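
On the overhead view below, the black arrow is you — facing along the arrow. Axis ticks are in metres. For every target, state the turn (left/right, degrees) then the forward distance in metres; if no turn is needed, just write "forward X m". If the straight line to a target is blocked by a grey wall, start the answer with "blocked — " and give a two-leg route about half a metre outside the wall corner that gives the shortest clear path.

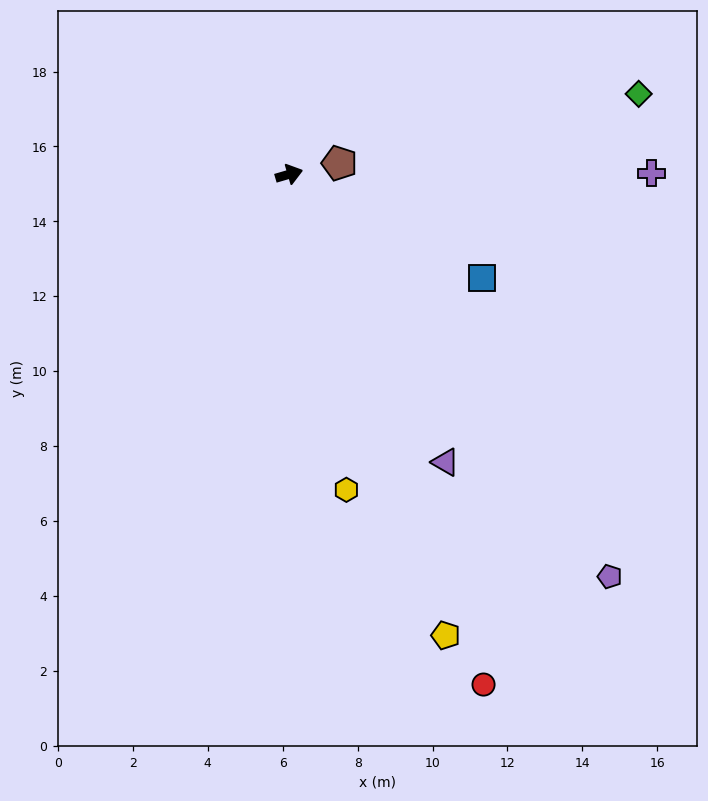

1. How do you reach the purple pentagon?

turn right 68°, forward 13.7 m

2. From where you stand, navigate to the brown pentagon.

turn right 4°, forward 1.4 m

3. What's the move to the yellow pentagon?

turn right 88°, forward 13.0 m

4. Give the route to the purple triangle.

turn right 78°, forward 8.7 m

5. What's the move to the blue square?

turn right 45°, forward 5.8 m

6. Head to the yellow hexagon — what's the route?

turn right 96°, forward 8.6 m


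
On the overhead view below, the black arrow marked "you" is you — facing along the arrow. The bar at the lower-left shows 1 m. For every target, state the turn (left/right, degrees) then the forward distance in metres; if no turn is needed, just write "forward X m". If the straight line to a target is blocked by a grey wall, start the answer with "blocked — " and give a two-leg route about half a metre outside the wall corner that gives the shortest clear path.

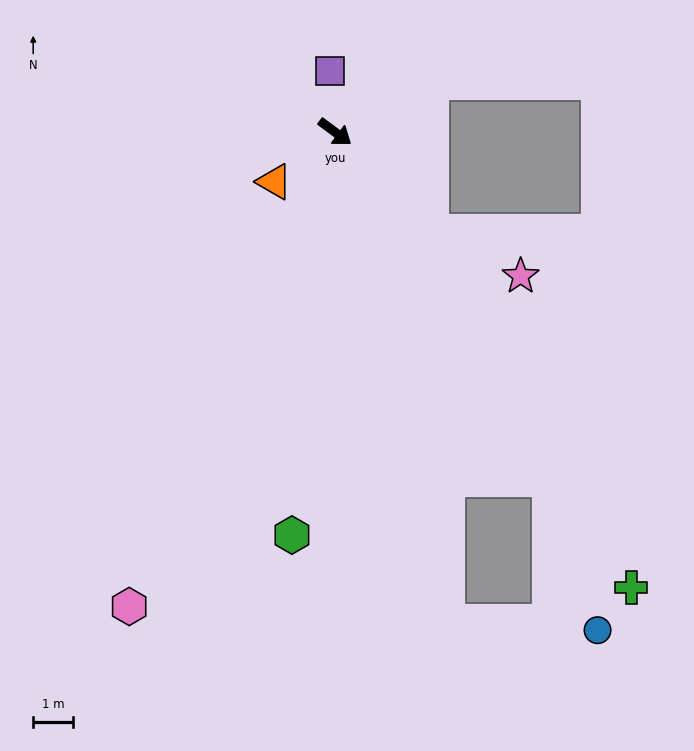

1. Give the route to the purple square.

turn left 132°, forward 1.5 m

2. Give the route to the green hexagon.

turn right 60°, forward 10.2 m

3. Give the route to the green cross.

turn right 20°, forward 13.7 m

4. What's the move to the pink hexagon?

turn right 77°, forward 13.0 m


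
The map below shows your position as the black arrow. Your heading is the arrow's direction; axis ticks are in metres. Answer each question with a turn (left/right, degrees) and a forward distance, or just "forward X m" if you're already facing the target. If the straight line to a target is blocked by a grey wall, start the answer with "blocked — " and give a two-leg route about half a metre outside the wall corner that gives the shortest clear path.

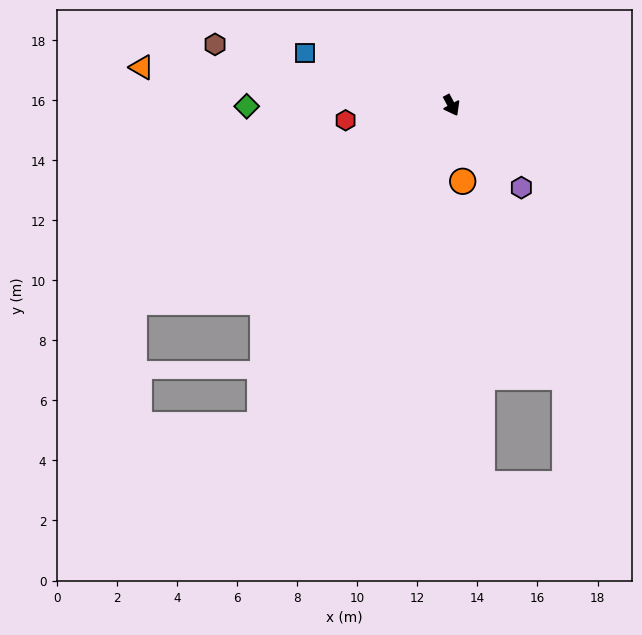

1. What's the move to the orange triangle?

turn right 125°, forward 10.4 m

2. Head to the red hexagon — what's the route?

turn right 110°, forward 3.6 m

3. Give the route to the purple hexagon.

turn left 12°, forward 3.6 m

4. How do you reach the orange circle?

turn right 20°, forward 2.6 m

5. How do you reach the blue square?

turn right 138°, forward 5.2 m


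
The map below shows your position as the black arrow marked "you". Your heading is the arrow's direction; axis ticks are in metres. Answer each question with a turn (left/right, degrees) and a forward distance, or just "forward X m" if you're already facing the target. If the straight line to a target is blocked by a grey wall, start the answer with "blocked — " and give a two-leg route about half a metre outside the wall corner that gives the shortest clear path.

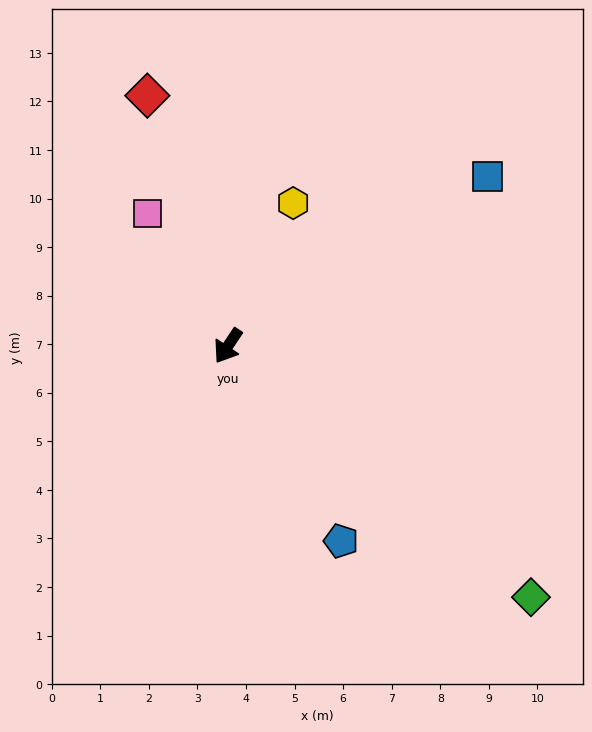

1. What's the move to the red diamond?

turn right 128°, forward 5.4 m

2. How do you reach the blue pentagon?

turn left 64°, forward 4.6 m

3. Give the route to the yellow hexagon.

turn right 171°, forward 3.2 m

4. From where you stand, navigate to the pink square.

turn right 115°, forward 3.2 m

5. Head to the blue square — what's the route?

turn left 157°, forward 6.4 m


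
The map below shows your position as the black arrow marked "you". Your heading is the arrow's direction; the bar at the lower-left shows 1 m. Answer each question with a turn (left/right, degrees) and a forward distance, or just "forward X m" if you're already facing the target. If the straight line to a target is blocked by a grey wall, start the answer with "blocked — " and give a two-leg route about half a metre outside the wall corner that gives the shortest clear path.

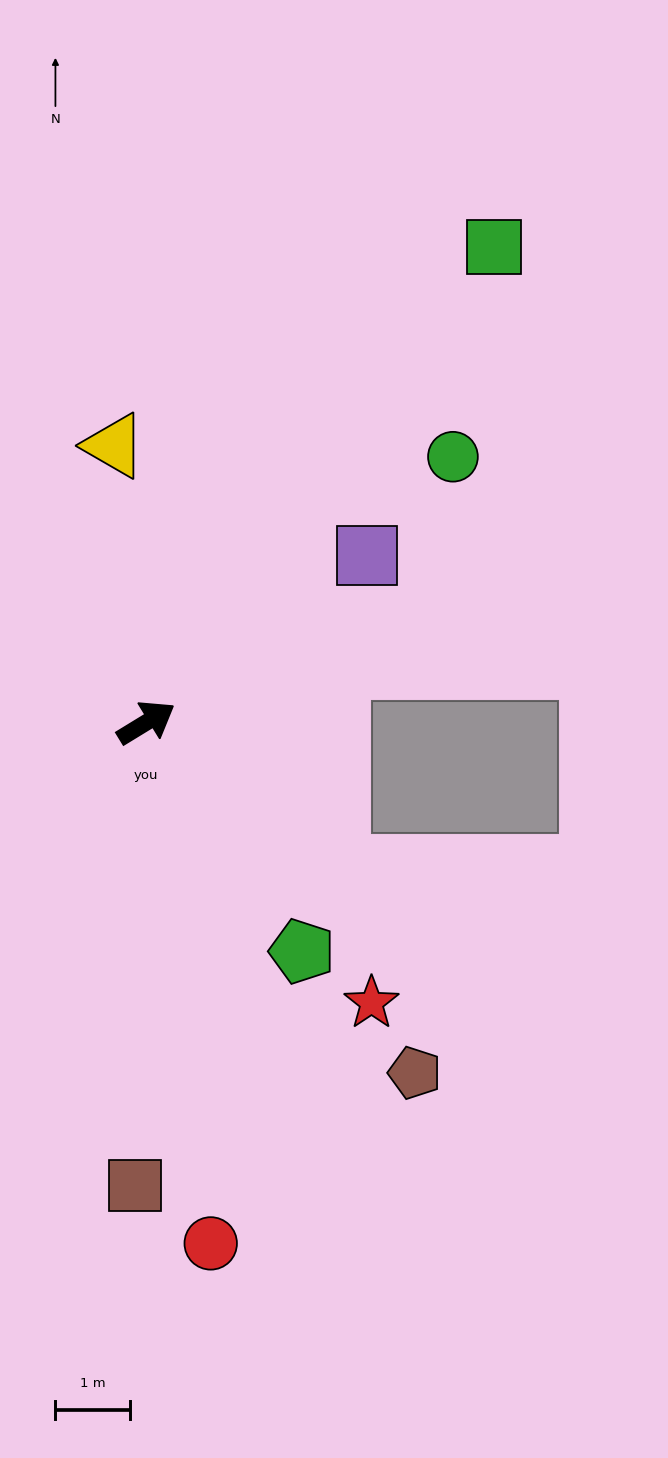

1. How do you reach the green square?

turn left 22°, forward 7.9 m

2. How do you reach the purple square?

turn left 6°, forward 3.7 m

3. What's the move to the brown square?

turn right 123°, forward 6.2 m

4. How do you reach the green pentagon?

turn right 87°, forward 3.7 m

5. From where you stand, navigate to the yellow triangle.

turn left 65°, forward 3.7 m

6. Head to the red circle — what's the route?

turn right 114°, forward 7.0 m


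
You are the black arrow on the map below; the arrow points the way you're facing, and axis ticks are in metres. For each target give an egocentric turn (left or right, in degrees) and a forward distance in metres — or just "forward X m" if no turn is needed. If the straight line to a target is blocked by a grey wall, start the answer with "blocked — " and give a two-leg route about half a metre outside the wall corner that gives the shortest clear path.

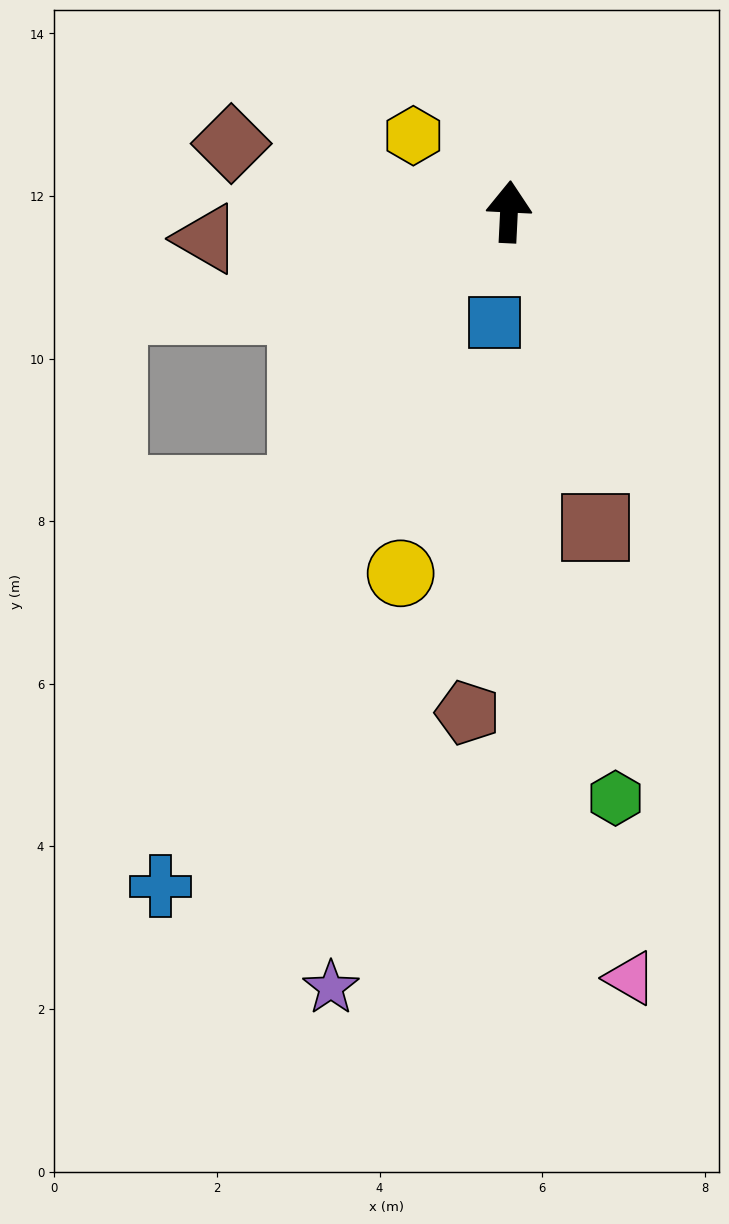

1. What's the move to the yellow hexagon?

turn left 54°, forward 1.5 m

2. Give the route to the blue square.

turn left 175°, forward 1.4 m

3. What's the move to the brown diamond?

turn left 79°, forward 3.5 m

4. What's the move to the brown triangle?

turn left 98°, forward 3.7 m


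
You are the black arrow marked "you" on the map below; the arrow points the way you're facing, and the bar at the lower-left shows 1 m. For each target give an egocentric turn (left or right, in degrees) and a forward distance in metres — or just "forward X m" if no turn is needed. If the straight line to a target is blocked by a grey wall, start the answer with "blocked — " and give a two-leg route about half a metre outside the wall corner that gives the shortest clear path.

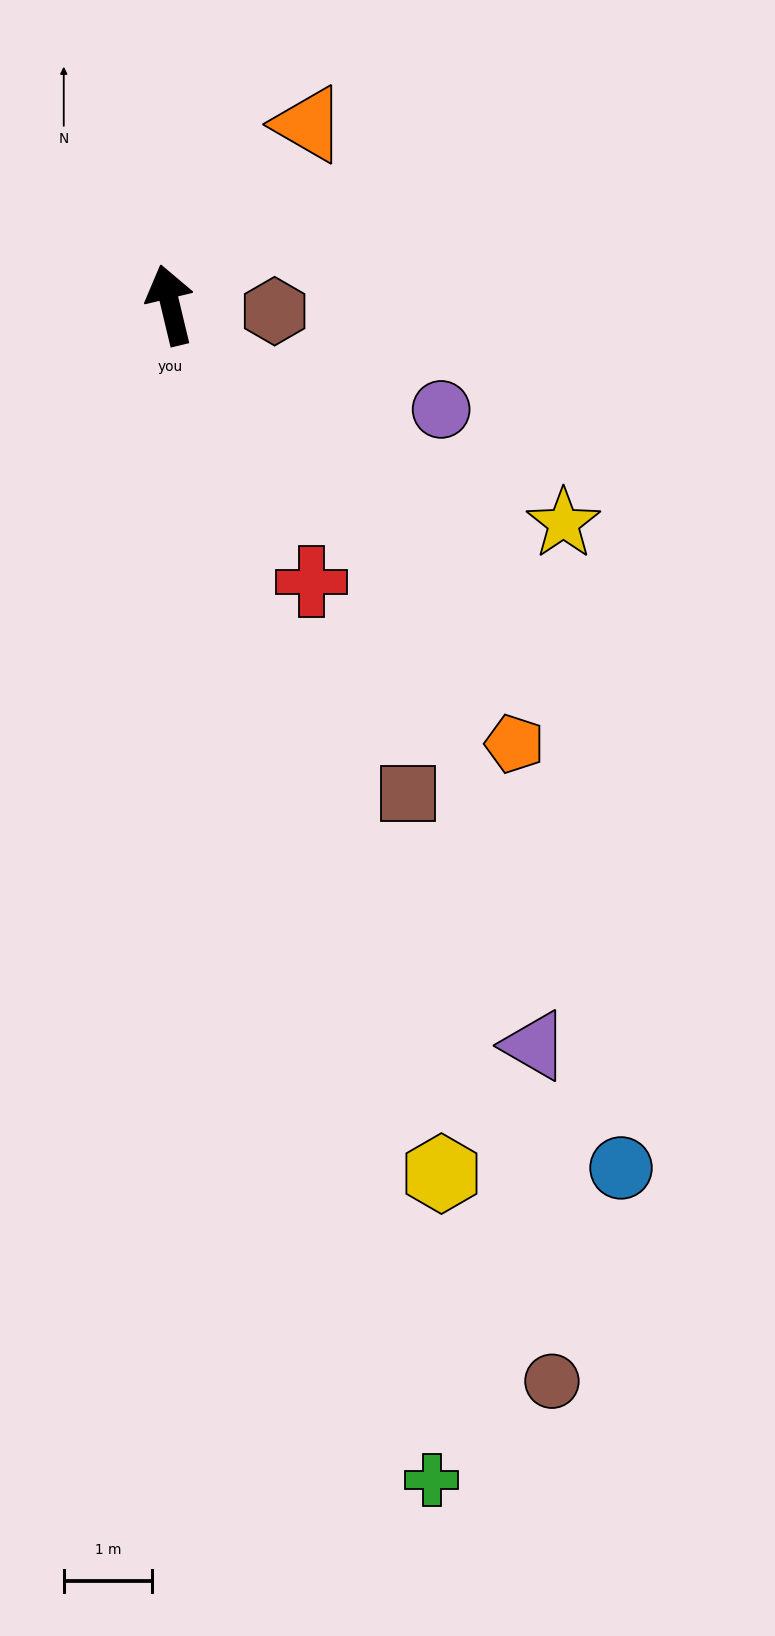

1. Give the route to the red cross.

turn right 166°, forward 3.5 m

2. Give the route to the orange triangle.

turn right 51°, forward 2.6 m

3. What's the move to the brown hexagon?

turn right 107°, forward 1.2 m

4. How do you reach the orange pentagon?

turn right 155°, forward 6.3 m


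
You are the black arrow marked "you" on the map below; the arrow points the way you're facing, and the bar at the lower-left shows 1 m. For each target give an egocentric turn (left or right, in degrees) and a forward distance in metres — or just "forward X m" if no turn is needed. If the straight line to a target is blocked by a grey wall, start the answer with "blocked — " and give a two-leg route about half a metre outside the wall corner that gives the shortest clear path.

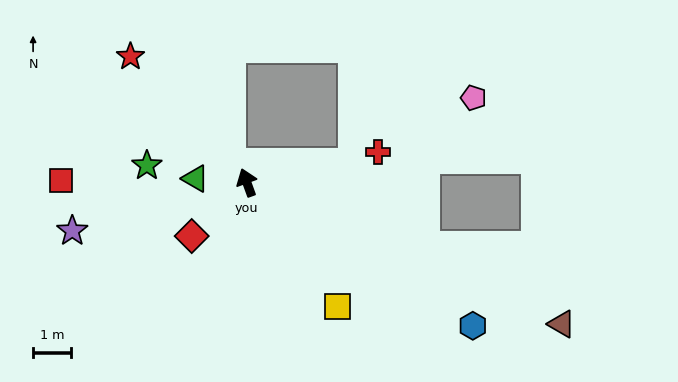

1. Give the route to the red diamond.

turn left 114°, forward 2.0 m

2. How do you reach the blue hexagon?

turn right 142°, forward 7.0 m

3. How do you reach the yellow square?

turn right 164°, forward 4.0 m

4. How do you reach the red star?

turn left 23°, forward 4.5 m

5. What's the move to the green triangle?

turn left 66°, forward 1.3 m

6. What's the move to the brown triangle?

turn right 134°, forward 9.0 m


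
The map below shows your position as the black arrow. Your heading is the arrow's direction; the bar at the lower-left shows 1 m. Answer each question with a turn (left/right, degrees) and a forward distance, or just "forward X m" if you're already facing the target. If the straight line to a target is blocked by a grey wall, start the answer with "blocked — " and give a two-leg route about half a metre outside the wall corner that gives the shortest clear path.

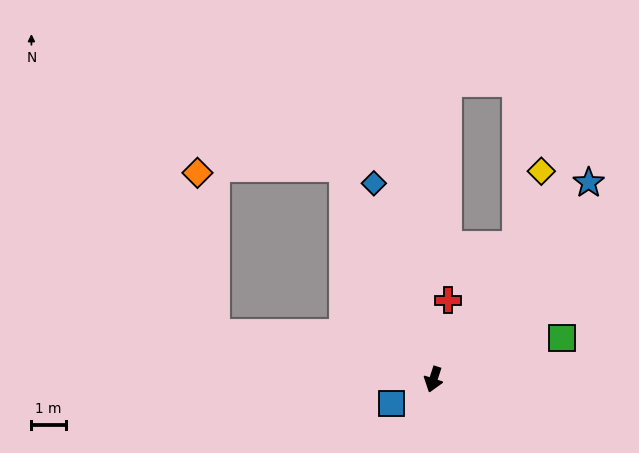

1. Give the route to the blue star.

turn left 160°, forward 7.3 m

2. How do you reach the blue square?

turn right 42°, forward 1.4 m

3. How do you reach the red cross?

turn right 173°, forward 2.4 m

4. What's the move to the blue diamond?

turn right 145°, forward 6.0 m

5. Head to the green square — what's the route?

turn left 125°, forward 4.0 m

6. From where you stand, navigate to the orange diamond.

blocked — turn right 84°, forward 6.5 m, then turn right 72°, forward 4.7 m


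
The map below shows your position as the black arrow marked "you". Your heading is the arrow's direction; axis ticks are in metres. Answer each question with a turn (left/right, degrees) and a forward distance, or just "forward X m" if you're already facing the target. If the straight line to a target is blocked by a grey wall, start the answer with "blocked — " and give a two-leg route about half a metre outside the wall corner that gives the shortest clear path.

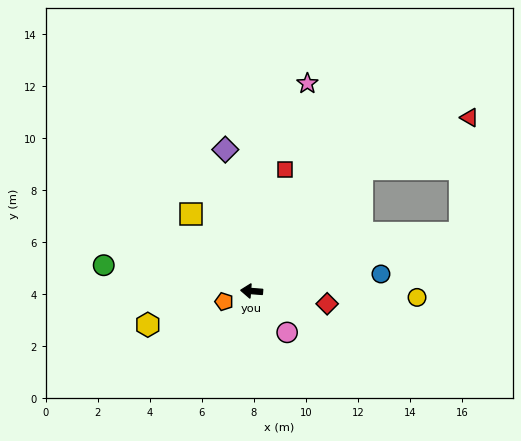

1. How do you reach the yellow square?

turn right 48°, forward 3.8 m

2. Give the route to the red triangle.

blocked — turn right 128°, forward 6.3 m, then turn right 22°, forward 4.6 m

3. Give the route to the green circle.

turn right 6°, forward 5.8 m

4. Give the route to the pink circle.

turn left 135°, forward 2.1 m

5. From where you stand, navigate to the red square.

turn right 101°, forward 4.8 m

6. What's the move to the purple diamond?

turn right 75°, forward 5.5 m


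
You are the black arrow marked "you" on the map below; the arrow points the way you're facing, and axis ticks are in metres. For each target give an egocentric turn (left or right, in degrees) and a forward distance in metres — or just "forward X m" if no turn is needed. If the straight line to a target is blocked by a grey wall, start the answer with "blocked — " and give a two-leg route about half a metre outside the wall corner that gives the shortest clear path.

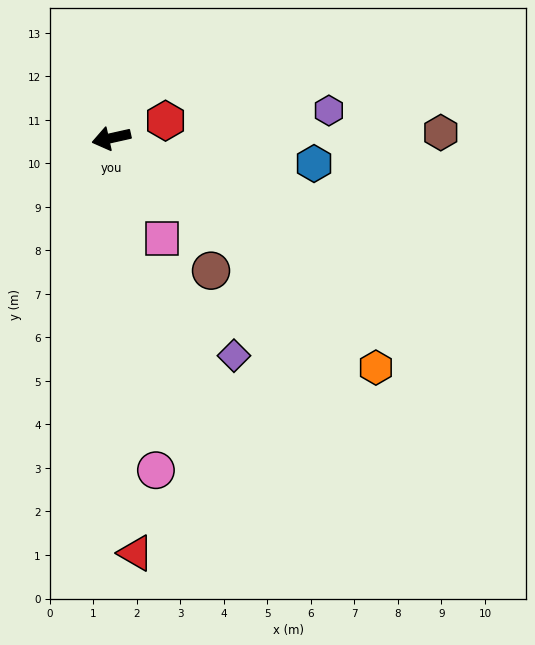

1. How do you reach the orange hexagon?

turn left 126°, forward 8.0 m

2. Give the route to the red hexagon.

turn right 175°, forward 1.3 m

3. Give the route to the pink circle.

turn left 85°, forward 7.7 m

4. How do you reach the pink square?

turn left 104°, forward 2.6 m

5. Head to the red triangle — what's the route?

turn left 81°, forward 9.6 m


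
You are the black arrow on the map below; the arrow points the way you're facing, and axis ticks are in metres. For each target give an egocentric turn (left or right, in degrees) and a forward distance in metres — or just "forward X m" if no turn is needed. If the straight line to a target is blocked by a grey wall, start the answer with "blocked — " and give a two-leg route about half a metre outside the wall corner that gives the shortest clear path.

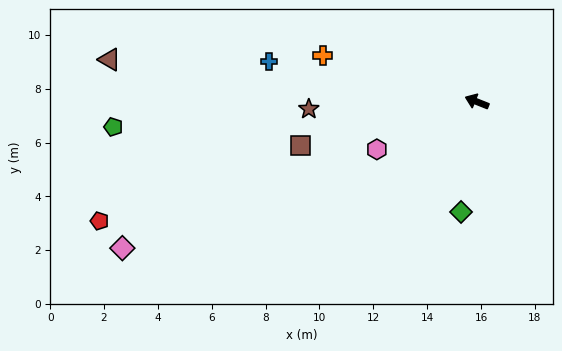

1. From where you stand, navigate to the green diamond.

turn left 103°, forward 4.1 m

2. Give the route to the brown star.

turn left 24°, forward 6.2 m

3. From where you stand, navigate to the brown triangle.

turn left 15°, forward 13.7 m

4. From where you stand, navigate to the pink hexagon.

turn left 47°, forward 4.1 m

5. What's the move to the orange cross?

turn left 5°, forward 6.0 m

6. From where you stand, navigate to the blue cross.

turn left 11°, forward 7.9 m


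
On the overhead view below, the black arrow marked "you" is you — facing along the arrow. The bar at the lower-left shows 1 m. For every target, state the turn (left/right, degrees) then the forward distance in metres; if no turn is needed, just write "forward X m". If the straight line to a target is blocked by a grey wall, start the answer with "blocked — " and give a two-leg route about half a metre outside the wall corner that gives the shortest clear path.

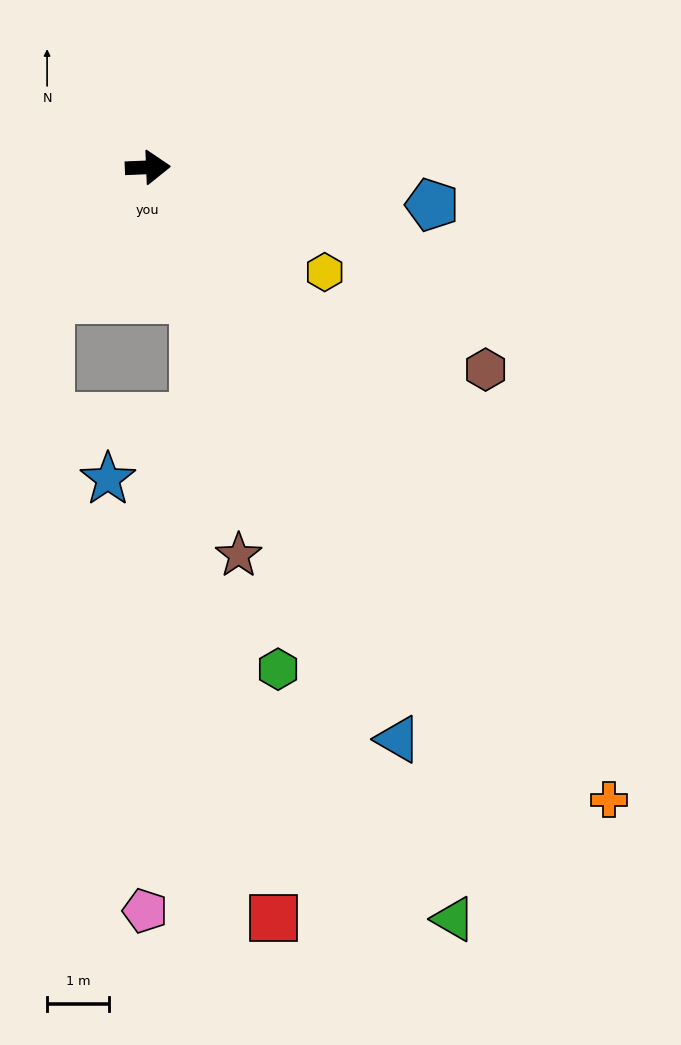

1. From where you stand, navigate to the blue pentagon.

turn right 10°, forward 4.7 m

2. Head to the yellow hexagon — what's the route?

turn right 33°, forward 3.3 m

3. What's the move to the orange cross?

turn right 56°, forward 12.7 m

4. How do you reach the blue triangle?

turn right 69°, forward 10.1 m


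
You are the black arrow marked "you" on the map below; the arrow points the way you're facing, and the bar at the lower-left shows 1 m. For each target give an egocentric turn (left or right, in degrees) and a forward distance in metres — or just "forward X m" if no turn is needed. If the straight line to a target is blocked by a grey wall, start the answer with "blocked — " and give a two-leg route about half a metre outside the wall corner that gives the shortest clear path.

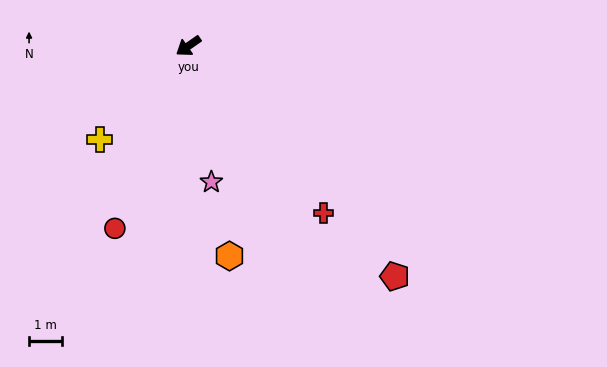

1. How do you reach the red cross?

turn left 94°, forward 6.6 m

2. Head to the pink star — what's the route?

turn left 65°, forward 4.2 m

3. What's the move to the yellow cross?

turn left 12°, forward 4.0 m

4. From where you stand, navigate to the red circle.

turn left 33°, forward 6.0 m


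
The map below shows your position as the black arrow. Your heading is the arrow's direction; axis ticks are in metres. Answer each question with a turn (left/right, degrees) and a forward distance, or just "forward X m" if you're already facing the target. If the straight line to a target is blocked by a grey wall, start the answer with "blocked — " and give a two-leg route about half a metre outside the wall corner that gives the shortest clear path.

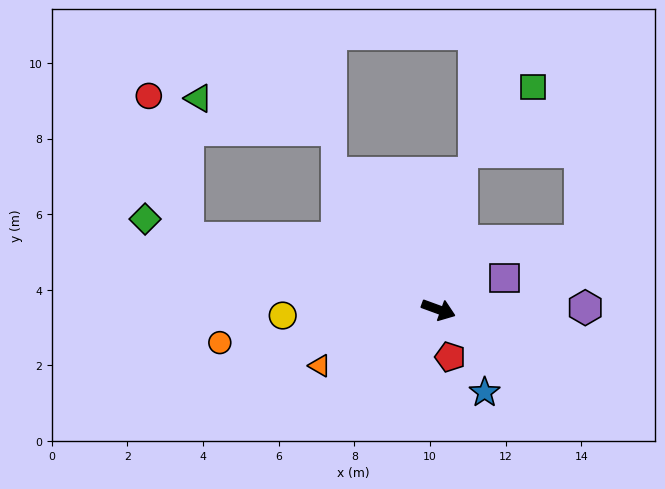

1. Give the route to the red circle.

blocked — turn right 176°, forward 6.9 m, then turn right 59°, forward 3.9 m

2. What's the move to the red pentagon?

turn right 56°, forward 1.3 m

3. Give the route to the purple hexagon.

turn left 21°, forward 3.9 m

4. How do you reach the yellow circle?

turn right 158°, forward 4.1 m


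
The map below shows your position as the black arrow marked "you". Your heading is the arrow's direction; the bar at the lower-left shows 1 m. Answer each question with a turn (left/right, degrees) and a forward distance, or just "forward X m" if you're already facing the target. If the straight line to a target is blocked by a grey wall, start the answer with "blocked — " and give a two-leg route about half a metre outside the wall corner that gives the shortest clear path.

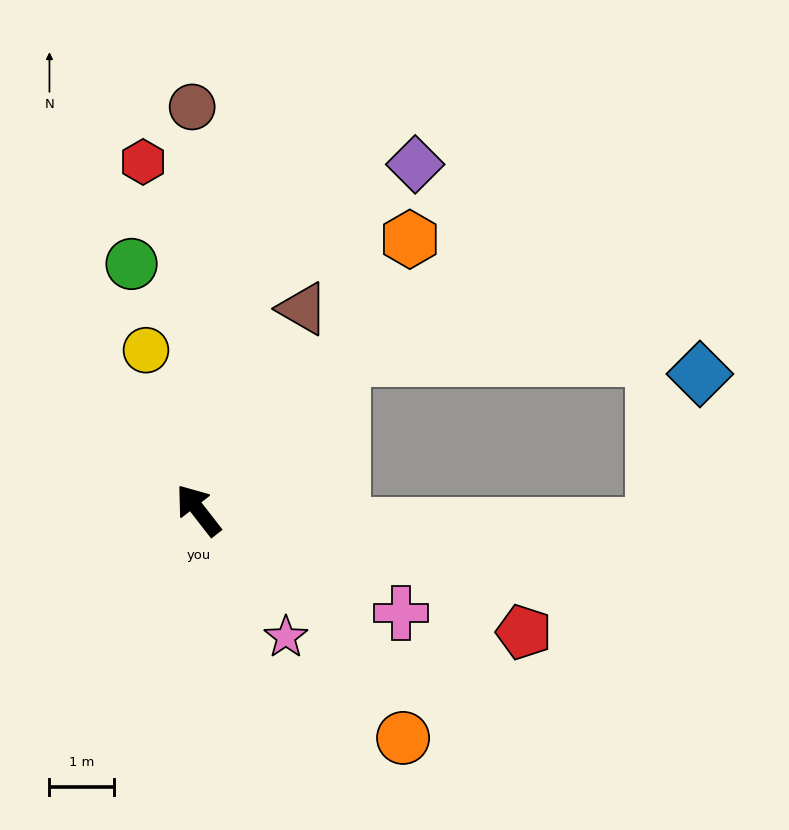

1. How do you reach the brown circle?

turn right 37°, forward 6.2 m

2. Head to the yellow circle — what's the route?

turn right 20°, forward 2.6 m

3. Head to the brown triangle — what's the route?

turn right 65°, forward 3.5 m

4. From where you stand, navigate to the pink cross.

turn right 155°, forward 3.5 m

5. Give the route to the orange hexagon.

turn right 76°, forward 5.3 m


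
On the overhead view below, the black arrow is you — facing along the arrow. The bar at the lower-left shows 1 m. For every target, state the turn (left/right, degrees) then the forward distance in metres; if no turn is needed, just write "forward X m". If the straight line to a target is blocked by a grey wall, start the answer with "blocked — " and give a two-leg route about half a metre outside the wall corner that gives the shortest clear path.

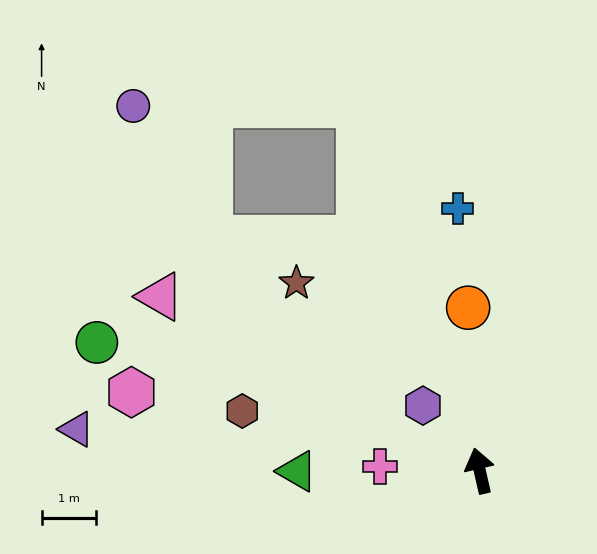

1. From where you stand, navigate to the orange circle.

turn right 9°, forward 3.0 m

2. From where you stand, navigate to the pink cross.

turn left 75°, forward 1.8 m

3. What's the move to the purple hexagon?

turn left 28°, forward 1.6 m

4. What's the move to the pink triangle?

turn left 48°, forward 6.7 m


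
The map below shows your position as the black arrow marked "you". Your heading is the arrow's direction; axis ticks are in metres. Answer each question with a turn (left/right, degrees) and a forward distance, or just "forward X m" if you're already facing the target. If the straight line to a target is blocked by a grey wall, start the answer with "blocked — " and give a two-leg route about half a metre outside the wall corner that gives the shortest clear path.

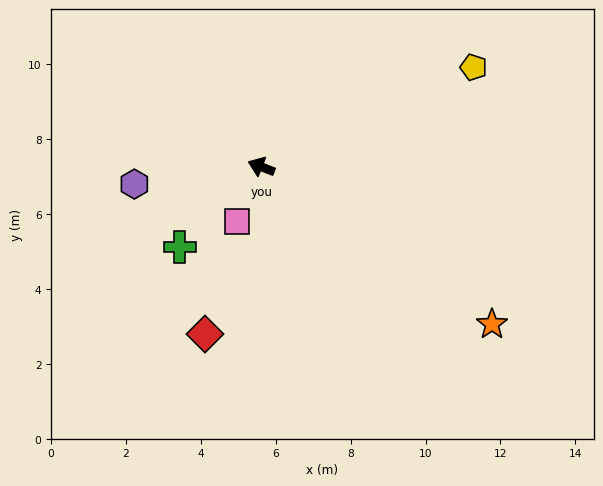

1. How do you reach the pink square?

turn left 87°, forward 1.6 m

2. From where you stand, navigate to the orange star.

turn left 167°, forward 7.5 m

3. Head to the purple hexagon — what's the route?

turn left 29°, forward 3.4 m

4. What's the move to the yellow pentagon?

turn right 134°, forward 6.3 m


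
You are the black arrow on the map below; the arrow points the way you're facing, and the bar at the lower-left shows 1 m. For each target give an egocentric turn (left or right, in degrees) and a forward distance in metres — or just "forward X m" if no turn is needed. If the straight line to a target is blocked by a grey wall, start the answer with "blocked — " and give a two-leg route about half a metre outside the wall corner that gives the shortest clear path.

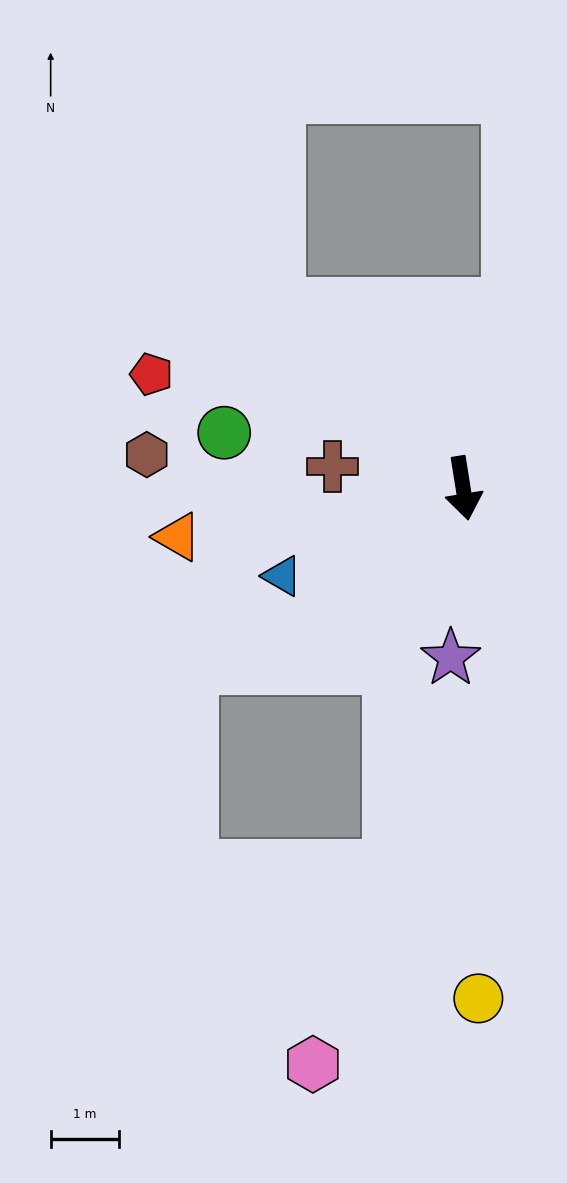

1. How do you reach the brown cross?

turn right 109°, forward 1.9 m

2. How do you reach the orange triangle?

turn right 89°, forward 4.2 m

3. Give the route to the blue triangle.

turn right 73°, forward 2.9 m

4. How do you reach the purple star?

turn right 13°, forward 2.5 m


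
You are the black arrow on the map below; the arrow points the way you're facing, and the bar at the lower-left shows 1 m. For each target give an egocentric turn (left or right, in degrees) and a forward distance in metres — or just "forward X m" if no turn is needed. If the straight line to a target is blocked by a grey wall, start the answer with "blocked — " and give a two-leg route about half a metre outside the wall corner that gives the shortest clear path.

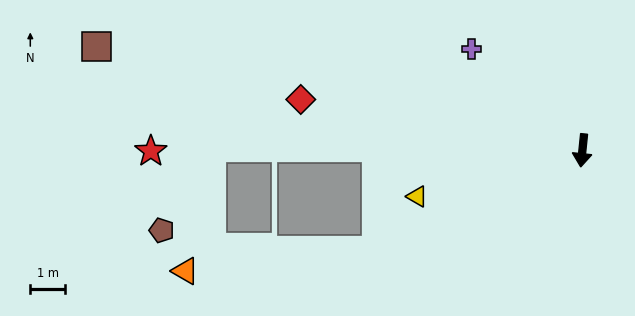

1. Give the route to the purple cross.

turn right 127°, forward 4.3 m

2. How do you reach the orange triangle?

blocked — turn right 58°, forward 6.5 m, then turn right 20°, forward 5.5 m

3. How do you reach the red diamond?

turn right 94°, forward 8.2 m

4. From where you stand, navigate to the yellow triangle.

turn right 69°, forward 4.9 m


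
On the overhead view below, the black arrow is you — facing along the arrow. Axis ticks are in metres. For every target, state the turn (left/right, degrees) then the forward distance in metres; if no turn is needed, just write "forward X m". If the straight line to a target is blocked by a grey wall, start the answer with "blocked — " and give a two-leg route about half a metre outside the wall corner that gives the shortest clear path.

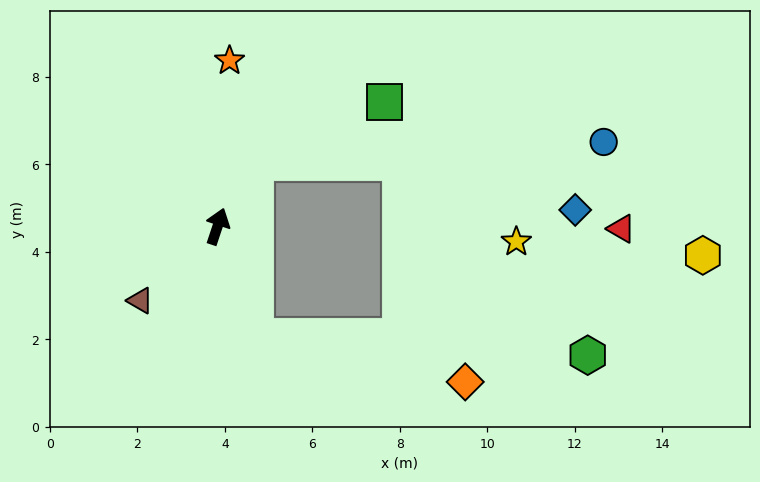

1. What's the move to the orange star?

turn left 14°, forward 3.8 m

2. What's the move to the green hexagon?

blocked — turn right 143°, forward 2.7 m, then turn left 68°, forward 7.6 m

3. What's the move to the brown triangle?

turn left 152°, forward 2.5 m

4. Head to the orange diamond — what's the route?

blocked — turn right 143°, forward 2.7 m, then turn left 59°, forward 4.9 m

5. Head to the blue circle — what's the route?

blocked — turn right 12°, forward 1.7 m, then turn right 56°, forward 8.0 m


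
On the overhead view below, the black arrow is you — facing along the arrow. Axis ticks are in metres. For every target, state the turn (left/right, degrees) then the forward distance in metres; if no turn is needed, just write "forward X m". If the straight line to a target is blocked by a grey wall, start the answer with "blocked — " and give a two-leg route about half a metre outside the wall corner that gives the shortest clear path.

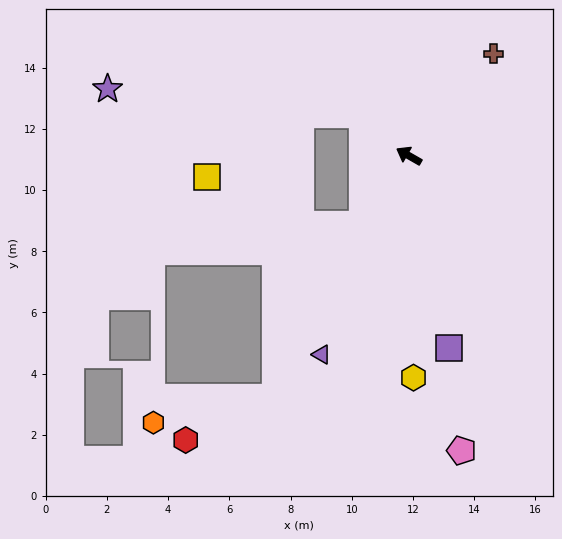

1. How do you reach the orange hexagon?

blocked — turn left 91°, forward 9.0 m, then turn right 49°, forward 4.0 m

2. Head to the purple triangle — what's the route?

turn left 96°, forward 7.1 m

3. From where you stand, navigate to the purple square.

turn left 132°, forward 6.4 m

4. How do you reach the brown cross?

turn right 100°, forward 4.3 m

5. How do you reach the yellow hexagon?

turn left 121°, forward 7.2 m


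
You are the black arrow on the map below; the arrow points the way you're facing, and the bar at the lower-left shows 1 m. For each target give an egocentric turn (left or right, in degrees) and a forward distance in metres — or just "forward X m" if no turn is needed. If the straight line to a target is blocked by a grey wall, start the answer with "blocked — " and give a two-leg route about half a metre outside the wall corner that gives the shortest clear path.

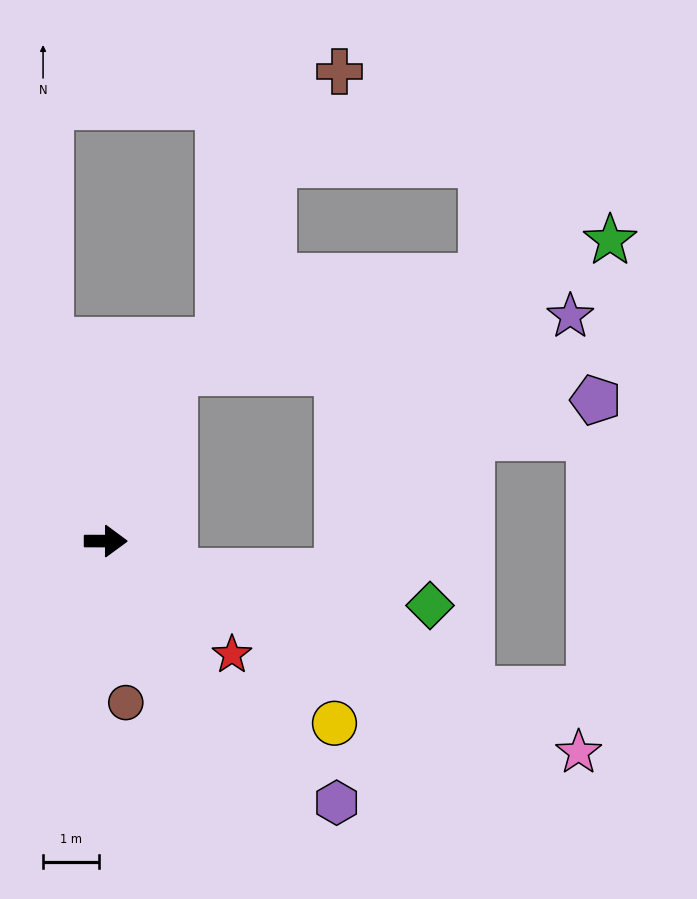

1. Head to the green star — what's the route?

blocked — turn left 68°, forward 3.2 m, then turn right 51°, forward 8.1 m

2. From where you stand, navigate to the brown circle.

turn right 83°, forward 2.9 m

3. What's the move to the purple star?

blocked — turn left 68°, forward 3.2 m, then turn right 60°, forward 7.1 m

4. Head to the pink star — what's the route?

turn right 24°, forward 9.2 m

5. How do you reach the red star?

turn right 42°, forward 3.0 m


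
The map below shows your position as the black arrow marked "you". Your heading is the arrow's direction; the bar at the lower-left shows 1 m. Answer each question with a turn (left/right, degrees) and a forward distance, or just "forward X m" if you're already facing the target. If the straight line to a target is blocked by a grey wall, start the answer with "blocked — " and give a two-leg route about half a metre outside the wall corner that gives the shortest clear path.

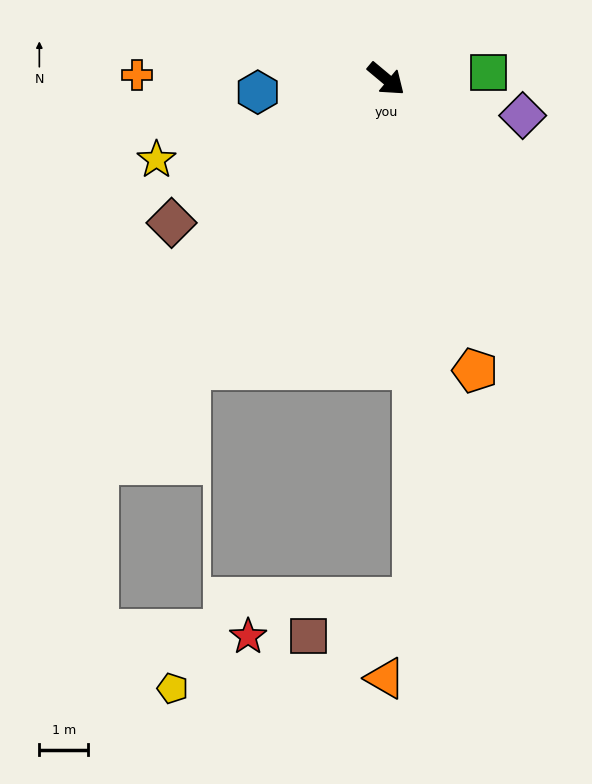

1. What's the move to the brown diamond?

turn right 106°, forward 5.3 m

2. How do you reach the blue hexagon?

turn right 134°, forward 2.6 m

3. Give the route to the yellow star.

turn right 121°, forward 5.0 m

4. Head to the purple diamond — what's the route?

turn left 25°, forward 2.9 m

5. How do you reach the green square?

turn left 43°, forward 2.1 m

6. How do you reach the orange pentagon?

turn right 33°, forward 6.2 m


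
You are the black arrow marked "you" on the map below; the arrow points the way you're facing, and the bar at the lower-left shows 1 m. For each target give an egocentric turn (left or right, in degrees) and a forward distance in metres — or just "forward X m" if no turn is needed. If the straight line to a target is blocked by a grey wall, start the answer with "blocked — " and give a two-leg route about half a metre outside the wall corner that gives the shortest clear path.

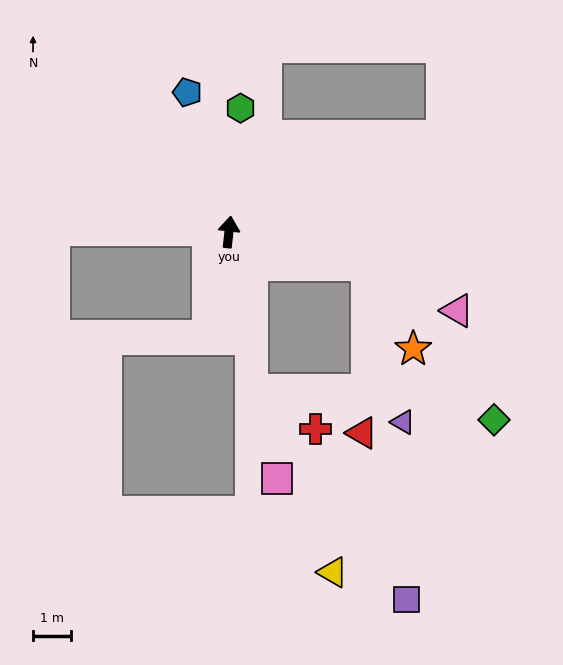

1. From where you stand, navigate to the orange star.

blocked — turn right 97°, forward 3.7 m, then turn right 48°, forward 2.5 m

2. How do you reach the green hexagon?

forward 3.2 m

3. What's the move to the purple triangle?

blocked — turn right 97°, forward 3.7 m, then turn right 64°, forward 4.2 m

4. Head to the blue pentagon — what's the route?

turn left 23°, forward 3.8 m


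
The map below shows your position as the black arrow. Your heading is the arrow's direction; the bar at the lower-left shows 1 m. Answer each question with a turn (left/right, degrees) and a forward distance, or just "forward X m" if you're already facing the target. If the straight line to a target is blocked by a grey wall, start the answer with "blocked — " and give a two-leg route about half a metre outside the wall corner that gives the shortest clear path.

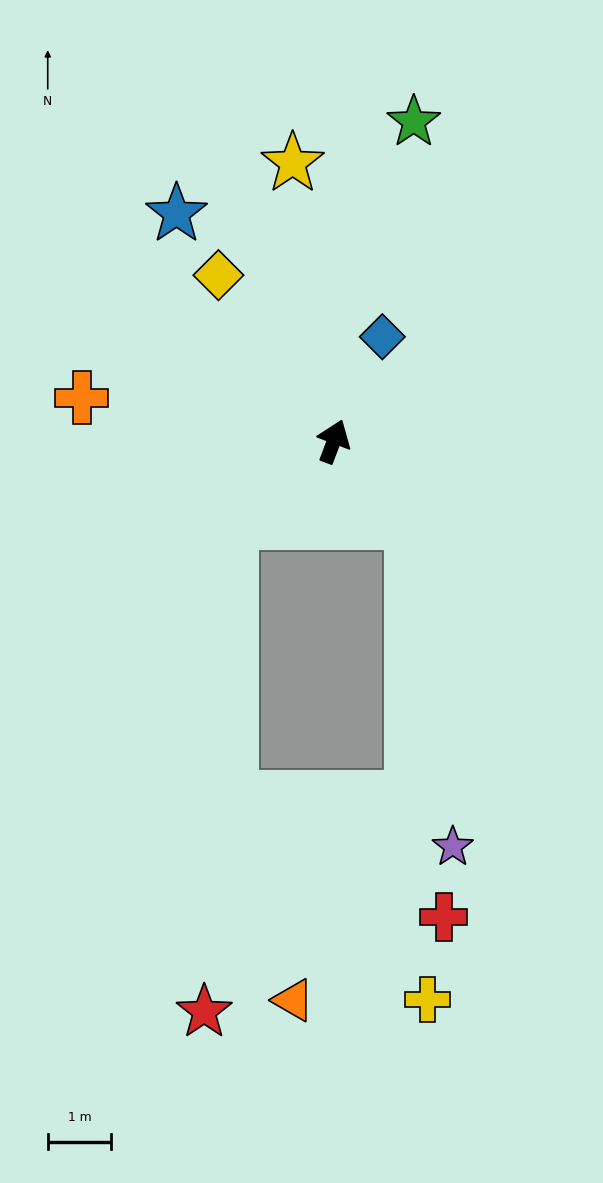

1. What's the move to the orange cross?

turn left 101°, forward 4.0 m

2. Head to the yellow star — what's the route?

turn left 29°, forward 4.5 m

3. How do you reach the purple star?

blocked — turn right 116°, forward 1.8 m, then turn right 36°, forward 5.2 m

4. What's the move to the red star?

blocked — turn left 149°, forward 2.1 m, then turn left 48°, forward 7.8 m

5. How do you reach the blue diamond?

turn right 4°, forward 1.8 m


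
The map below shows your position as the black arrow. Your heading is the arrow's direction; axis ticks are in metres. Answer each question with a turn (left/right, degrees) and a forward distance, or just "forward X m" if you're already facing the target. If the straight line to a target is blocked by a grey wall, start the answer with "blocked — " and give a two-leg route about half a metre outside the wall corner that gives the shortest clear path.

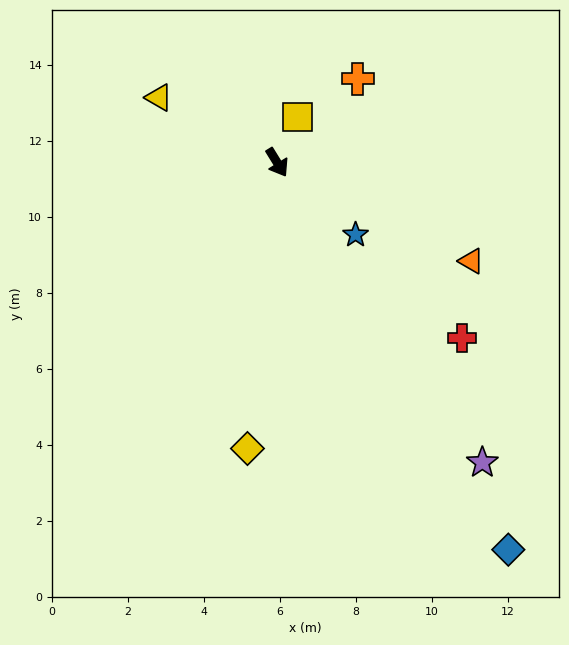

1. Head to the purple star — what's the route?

turn left 3°, forward 9.6 m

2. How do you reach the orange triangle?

turn left 31°, forward 5.7 m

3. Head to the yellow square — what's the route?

turn left 124°, forward 1.3 m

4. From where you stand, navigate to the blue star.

turn left 16°, forward 2.8 m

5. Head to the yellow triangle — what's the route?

turn right 150°, forward 3.5 m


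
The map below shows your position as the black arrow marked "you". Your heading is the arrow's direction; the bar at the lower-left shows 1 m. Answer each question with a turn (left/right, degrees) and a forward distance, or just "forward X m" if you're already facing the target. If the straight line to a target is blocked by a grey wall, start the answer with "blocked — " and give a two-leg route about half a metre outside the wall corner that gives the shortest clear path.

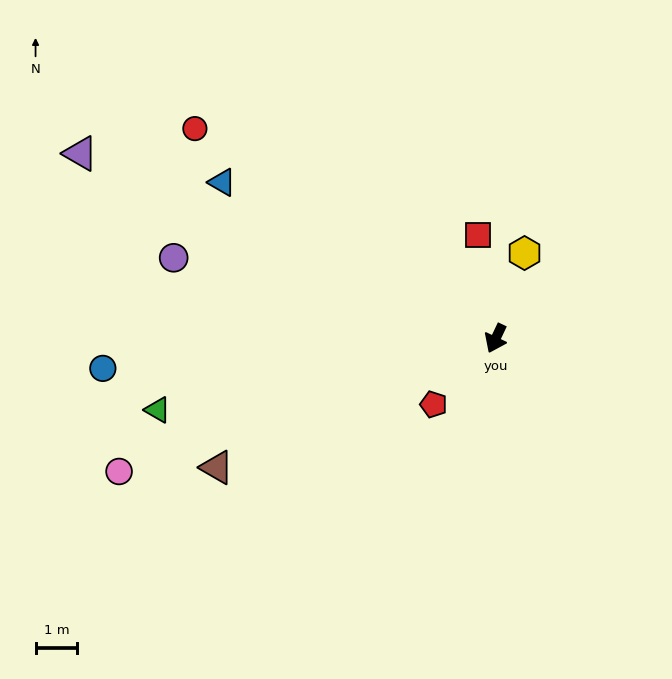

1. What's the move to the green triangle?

turn right 53°, forward 8.3 m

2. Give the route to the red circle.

turn right 100°, forward 8.8 m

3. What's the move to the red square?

turn right 145°, forward 2.5 m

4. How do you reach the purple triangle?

turn right 89°, forward 10.9 m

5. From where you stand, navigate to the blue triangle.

turn right 94°, forward 7.6 m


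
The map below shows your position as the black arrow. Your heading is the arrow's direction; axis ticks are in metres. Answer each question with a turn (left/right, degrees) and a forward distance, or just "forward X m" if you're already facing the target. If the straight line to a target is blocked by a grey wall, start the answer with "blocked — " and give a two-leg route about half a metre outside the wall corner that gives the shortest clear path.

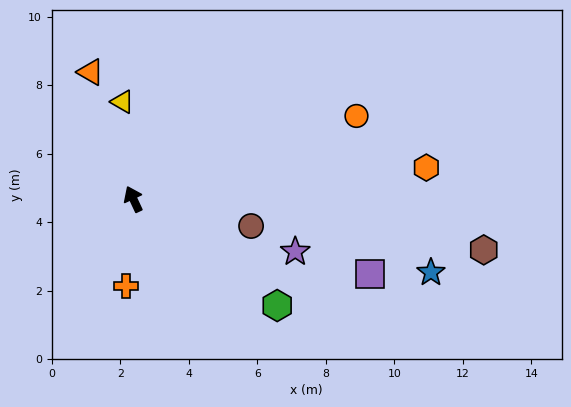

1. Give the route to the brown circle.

turn right 128°, forward 3.5 m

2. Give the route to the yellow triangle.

turn right 19°, forward 2.9 m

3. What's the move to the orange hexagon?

turn right 109°, forward 8.6 m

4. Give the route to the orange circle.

turn right 95°, forward 6.9 m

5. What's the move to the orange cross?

turn left 150°, forward 2.5 m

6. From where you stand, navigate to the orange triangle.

turn right 6°, forward 3.9 m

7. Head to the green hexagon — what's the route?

turn right 152°, forward 5.2 m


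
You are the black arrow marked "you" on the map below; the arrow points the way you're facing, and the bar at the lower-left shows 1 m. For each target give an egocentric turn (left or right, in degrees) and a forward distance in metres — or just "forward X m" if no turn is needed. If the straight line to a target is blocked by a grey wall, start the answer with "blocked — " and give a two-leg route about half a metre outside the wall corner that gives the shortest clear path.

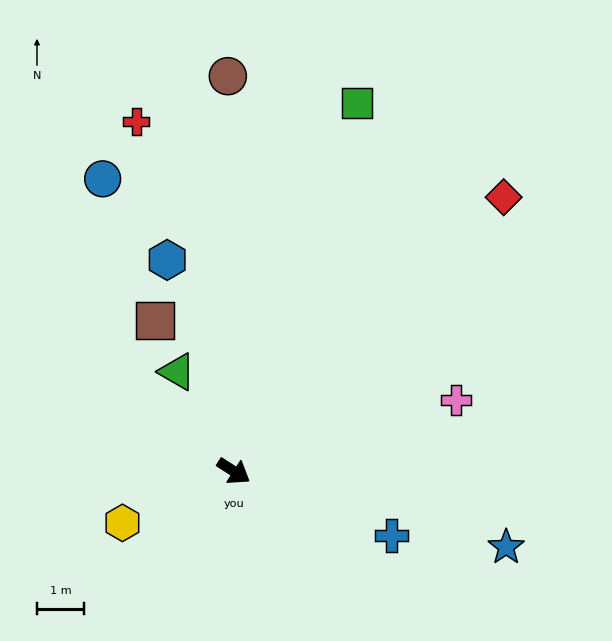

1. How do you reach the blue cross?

turn left 11°, forward 3.6 m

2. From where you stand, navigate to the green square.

turn left 104°, forward 8.3 m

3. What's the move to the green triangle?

turn left 152°, forward 2.5 m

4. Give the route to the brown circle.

turn left 124°, forward 8.5 m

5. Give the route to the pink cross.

turn left 50°, forward 5.0 m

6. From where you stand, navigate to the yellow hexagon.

turn right 122°, forward 2.6 m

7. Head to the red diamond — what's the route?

turn left 78°, forward 8.2 m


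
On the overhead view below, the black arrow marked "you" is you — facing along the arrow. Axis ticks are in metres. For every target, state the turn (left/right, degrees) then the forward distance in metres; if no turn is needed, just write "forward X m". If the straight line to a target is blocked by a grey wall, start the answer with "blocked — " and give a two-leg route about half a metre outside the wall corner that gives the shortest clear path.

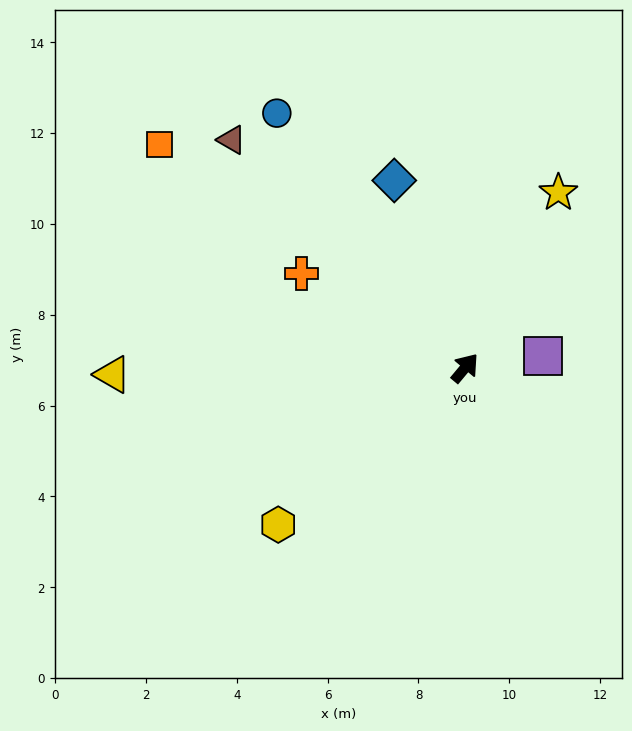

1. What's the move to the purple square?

turn right 41°, forward 1.7 m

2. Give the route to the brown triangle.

turn left 86°, forward 7.2 m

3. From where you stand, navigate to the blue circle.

turn left 76°, forward 7.0 m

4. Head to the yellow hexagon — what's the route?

turn left 170°, forward 5.4 m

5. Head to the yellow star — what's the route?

turn left 12°, forward 4.4 m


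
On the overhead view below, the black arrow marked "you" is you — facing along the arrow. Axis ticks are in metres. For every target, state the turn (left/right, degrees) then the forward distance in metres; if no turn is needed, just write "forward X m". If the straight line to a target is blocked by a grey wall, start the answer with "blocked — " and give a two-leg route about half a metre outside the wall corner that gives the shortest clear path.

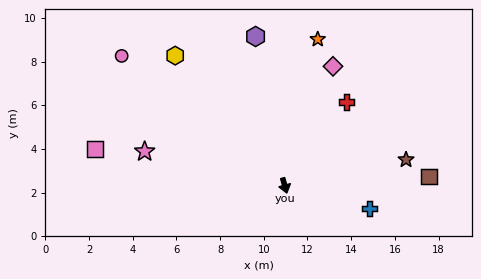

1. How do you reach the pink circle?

turn right 144°, forward 9.5 m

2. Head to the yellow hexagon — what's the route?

turn right 155°, forward 7.8 m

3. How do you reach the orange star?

turn left 152°, forward 6.9 m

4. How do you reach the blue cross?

turn left 59°, forward 4.0 m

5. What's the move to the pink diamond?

turn left 142°, forward 5.9 m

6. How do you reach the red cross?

turn left 128°, forward 4.8 m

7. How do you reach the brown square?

turn left 78°, forward 6.6 m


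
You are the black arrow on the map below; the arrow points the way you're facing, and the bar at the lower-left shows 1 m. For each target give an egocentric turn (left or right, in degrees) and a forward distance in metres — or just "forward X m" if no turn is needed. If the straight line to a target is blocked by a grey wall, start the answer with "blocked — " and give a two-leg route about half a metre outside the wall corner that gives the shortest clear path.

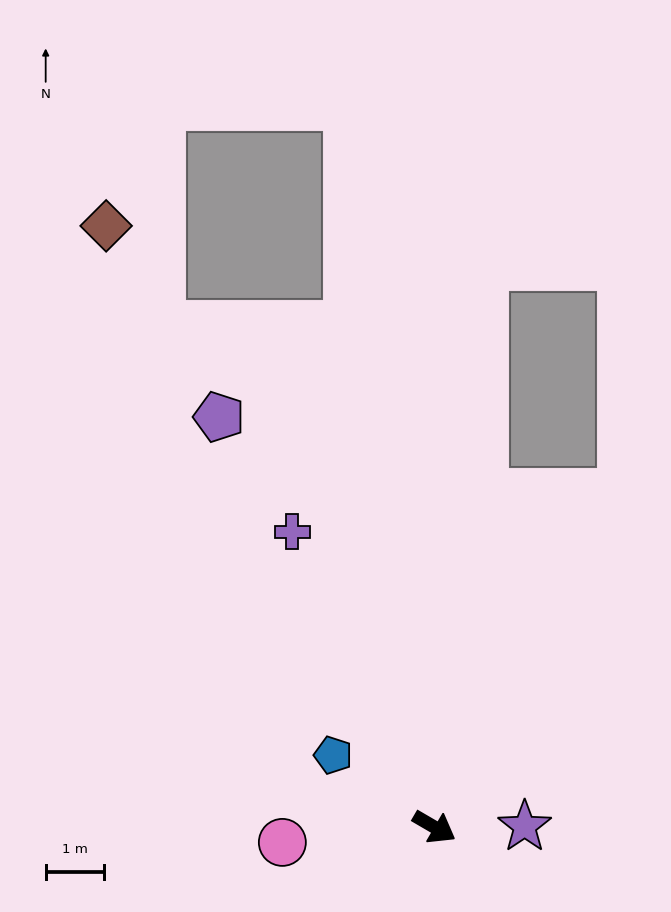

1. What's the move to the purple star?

turn left 31°, forward 1.5 m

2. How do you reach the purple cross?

turn left 146°, forward 5.6 m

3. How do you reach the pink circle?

turn right 144°, forward 2.6 m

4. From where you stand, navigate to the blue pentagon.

turn left 175°, forward 2.1 m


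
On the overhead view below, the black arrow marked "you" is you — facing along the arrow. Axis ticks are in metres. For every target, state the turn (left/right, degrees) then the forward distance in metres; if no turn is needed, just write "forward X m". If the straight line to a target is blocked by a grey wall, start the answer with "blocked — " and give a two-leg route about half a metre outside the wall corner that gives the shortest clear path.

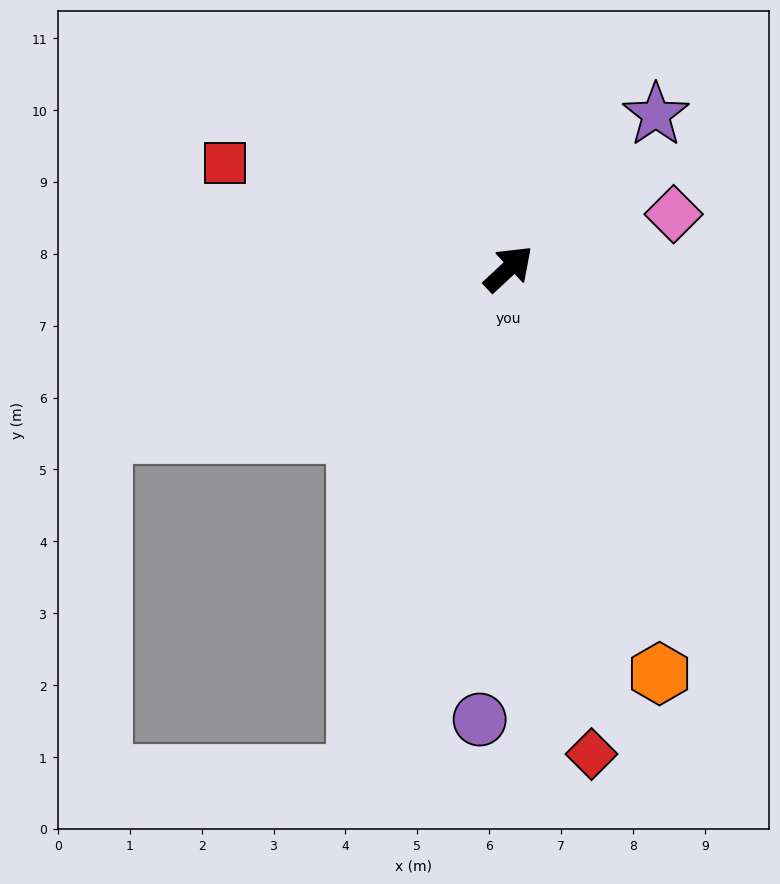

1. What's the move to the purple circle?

turn right 137°, forward 6.3 m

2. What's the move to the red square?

turn left 117°, forward 4.2 m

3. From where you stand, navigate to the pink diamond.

turn right 25°, forward 2.4 m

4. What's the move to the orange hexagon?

turn right 113°, forward 6.0 m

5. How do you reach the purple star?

turn left 3°, forward 3.0 m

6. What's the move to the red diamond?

turn right 123°, forward 6.9 m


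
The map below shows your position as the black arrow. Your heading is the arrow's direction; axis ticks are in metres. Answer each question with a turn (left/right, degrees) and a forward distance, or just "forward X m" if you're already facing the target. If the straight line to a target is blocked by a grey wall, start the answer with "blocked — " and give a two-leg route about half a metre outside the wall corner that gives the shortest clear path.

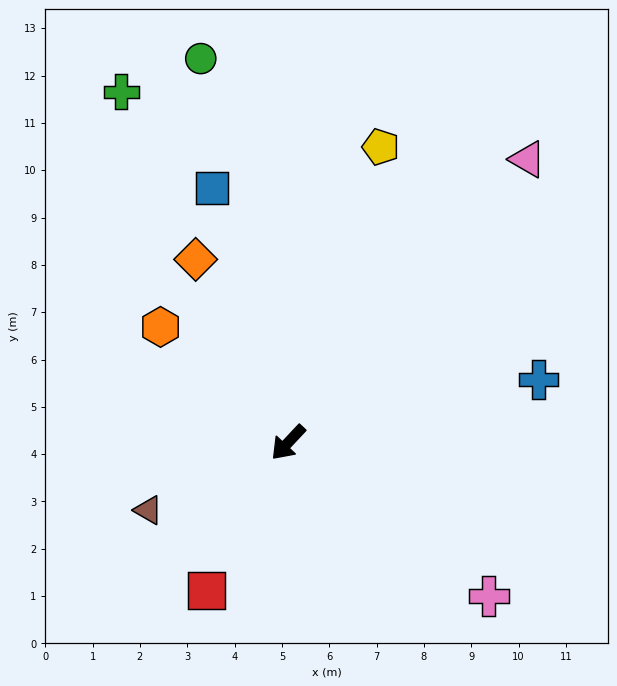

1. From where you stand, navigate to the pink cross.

turn left 96°, forward 5.3 m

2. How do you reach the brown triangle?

turn right 21°, forward 3.3 m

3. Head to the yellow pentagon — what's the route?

turn right 154°, forward 6.5 m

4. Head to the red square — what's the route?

turn left 14°, forward 3.6 m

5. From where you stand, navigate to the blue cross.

turn left 147°, forward 5.5 m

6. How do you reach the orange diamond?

turn right 110°, forward 4.3 m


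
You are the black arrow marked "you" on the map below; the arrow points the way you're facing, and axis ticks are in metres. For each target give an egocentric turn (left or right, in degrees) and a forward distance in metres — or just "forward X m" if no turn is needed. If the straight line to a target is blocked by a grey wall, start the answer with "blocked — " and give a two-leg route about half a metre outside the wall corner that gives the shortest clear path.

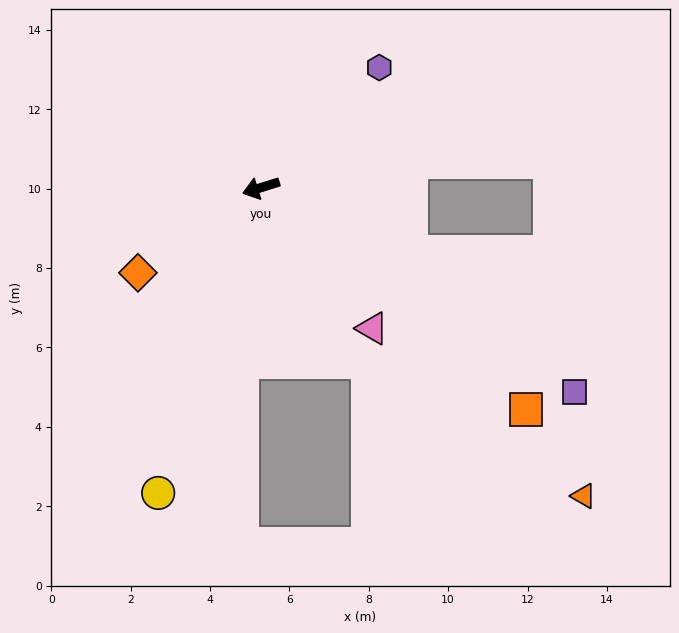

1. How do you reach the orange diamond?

turn left 17°, forward 3.8 m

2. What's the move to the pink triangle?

turn left 111°, forward 4.5 m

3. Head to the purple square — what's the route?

turn left 130°, forward 9.4 m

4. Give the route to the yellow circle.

turn left 54°, forward 8.1 m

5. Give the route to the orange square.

turn left 123°, forward 8.7 m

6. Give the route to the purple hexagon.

turn right 152°, forward 4.2 m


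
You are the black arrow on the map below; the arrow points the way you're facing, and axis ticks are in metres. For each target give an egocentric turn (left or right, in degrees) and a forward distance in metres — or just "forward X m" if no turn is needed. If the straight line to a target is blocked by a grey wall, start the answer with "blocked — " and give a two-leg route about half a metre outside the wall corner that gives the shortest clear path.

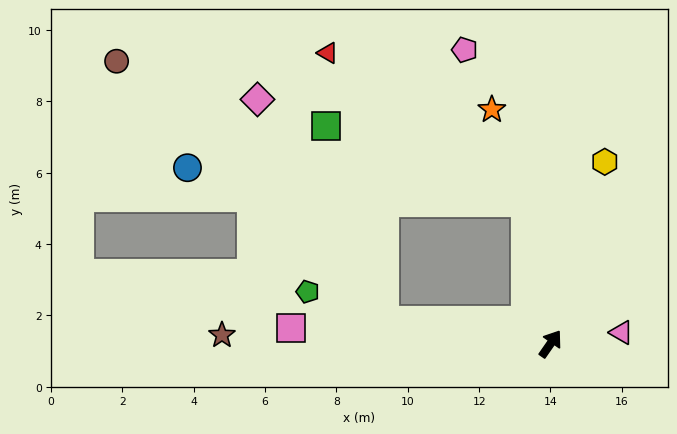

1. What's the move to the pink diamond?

blocked — turn left 117°, forward 4.7 m, then turn right 53°, forward 7.2 m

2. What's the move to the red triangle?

blocked — turn left 44°, forward 4.0 m, then turn left 44°, forward 7.0 m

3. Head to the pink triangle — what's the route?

turn right 46°, forward 2.0 m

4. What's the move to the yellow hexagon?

turn left 18°, forward 5.3 m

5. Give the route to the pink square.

turn left 121°, forward 7.3 m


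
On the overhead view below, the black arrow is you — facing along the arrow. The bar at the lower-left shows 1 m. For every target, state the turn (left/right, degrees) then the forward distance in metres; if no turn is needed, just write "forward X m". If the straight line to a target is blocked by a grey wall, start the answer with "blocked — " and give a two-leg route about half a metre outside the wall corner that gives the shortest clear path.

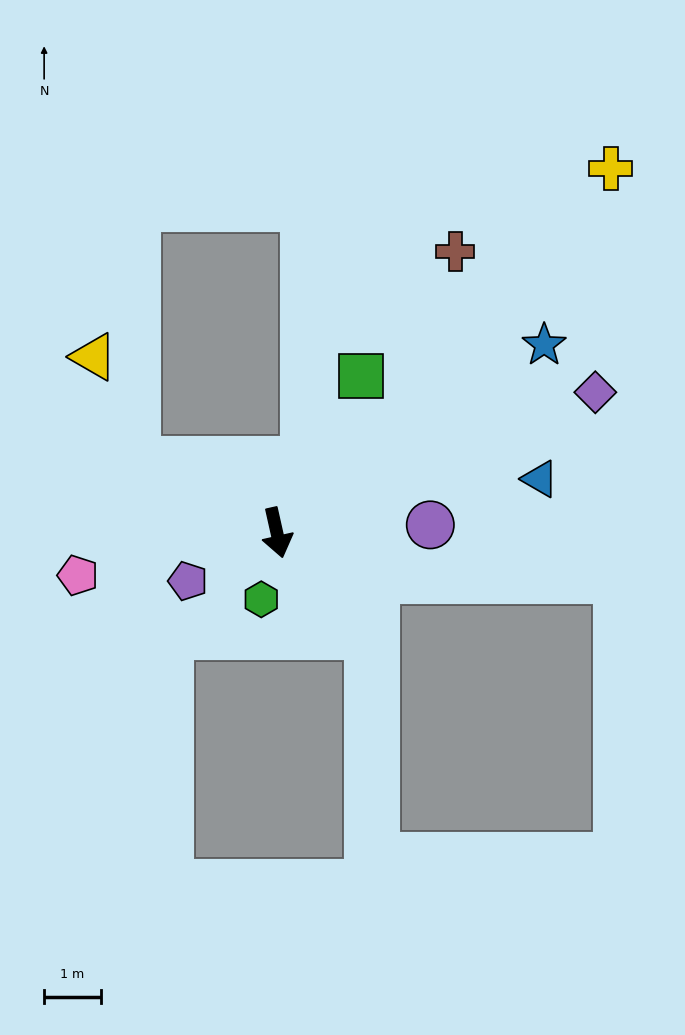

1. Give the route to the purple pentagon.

turn right 74°, forward 1.8 m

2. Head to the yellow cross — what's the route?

turn left 125°, forward 8.7 m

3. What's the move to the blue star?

turn left 112°, forward 5.8 m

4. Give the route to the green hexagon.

turn right 26°, forward 1.2 m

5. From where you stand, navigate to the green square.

turn left 139°, forward 3.1 m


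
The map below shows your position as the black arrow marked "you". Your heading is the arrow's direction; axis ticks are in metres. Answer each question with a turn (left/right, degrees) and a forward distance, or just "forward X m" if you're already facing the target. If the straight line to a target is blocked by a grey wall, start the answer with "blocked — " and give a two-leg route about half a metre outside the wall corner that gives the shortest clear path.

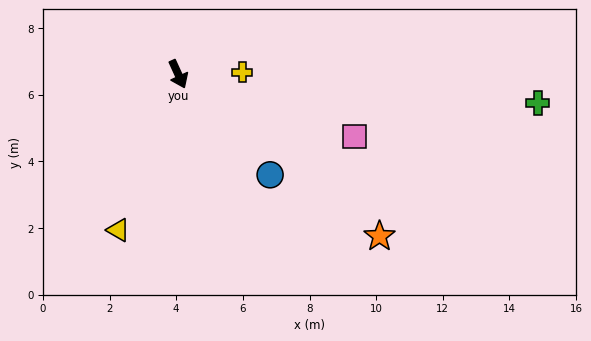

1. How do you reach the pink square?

turn left 46°, forward 5.6 m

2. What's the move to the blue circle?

turn left 18°, forward 4.1 m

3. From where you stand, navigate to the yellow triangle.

turn right 46°, forward 5.0 m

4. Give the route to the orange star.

turn left 27°, forward 7.8 m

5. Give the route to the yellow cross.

turn left 67°, forward 1.9 m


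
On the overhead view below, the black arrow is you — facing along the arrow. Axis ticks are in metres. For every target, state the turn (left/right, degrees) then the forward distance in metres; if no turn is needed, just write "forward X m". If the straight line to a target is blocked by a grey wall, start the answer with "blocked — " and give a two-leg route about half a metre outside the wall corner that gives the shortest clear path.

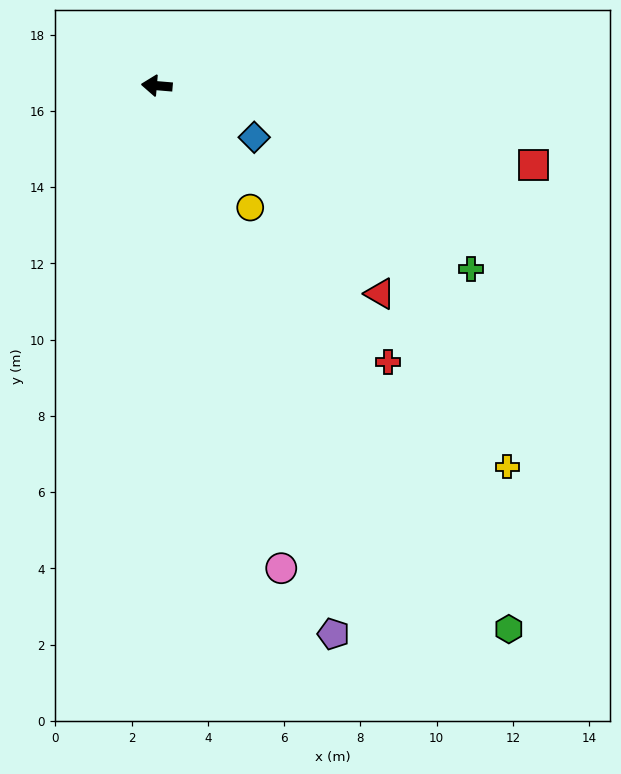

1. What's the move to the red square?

turn left 173°, forward 10.1 m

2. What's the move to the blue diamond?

turn left 157°, forward 2.9 m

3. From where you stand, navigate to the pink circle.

turn left 109°, forward 13.1 m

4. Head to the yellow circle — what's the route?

turn left 132°, forward 4.0 m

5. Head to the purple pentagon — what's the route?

turn left 113°, forward 15.1 m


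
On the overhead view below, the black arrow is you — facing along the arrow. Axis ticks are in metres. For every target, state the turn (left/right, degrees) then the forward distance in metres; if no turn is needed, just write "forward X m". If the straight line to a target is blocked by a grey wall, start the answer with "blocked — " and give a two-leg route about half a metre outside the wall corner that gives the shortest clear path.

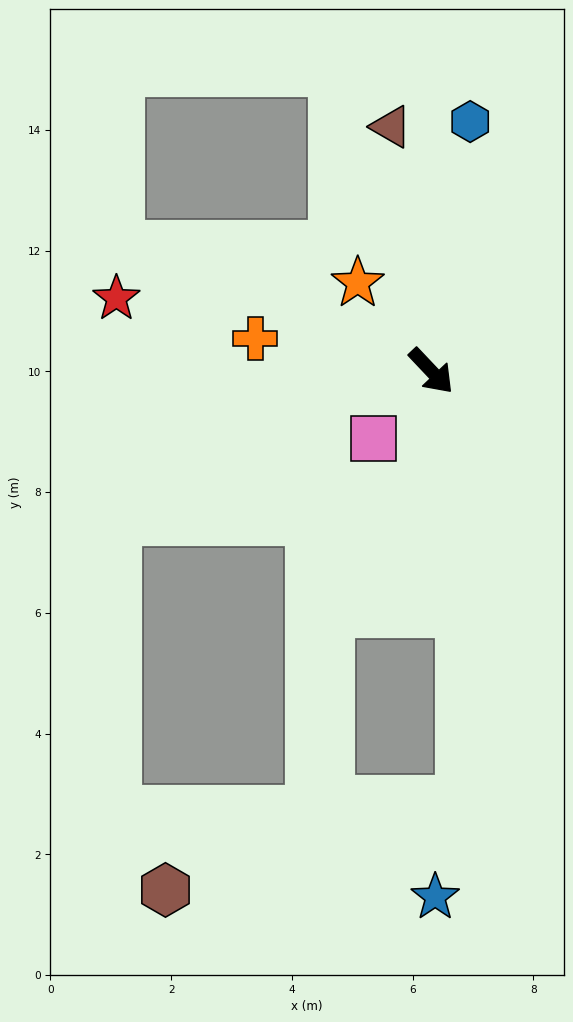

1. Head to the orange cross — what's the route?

turn right 144°, forward 3.0 m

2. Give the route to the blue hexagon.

turn left 128°, forward 4.2 m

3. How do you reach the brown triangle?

turn left 146°, forward 4.1 m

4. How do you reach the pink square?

turn right 84°, forward 1.5 m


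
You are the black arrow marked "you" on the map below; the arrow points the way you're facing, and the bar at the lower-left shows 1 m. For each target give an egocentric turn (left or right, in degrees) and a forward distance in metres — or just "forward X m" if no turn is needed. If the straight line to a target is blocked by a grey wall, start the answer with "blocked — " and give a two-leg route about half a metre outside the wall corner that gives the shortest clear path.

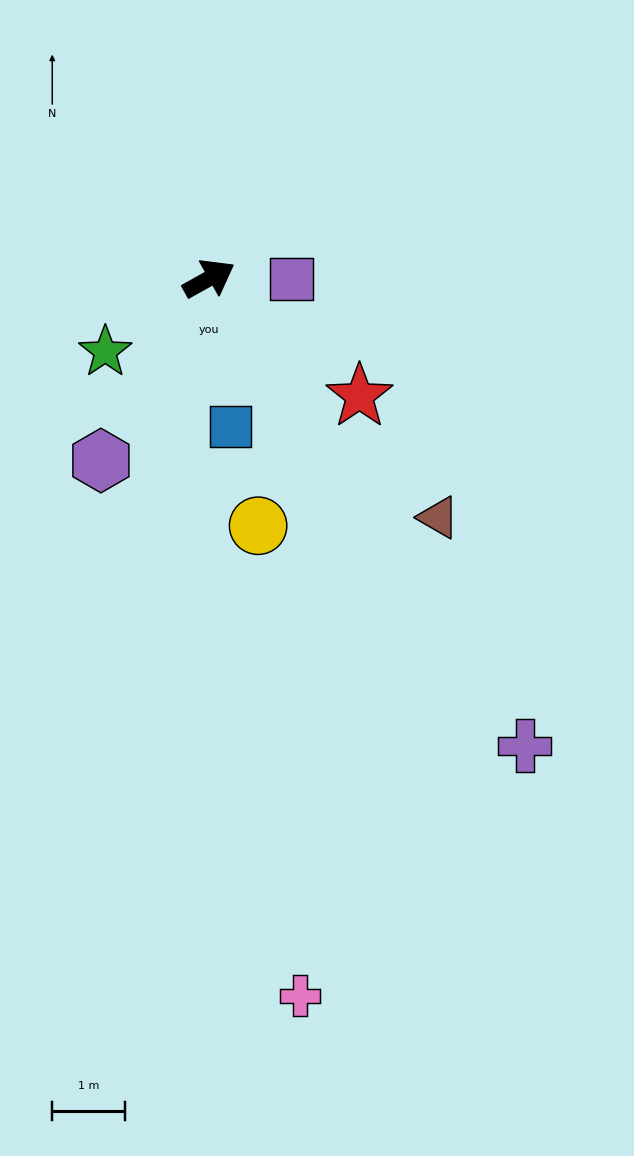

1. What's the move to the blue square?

turn right 111°, forward 2.1 m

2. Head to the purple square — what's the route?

turn right 30°, forward 1.1 m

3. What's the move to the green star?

turn right 174°, forward 1.8 m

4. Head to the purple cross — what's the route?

turn right 85°, forward 7.8 m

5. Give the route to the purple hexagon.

turn right 150°, forward 2.9 m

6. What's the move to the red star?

turn right 67°, forward 2.6 m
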